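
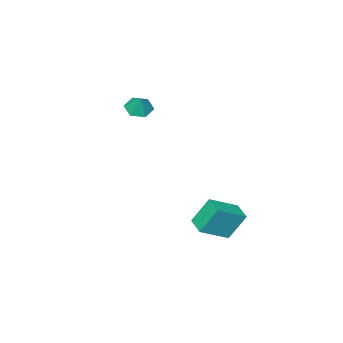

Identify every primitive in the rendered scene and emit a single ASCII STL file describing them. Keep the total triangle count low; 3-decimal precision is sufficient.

solid 
facet normal -0.414 0.302 0.859
outer loop
vertex -0.061 3.431 -0.925
vertex 0.382 4.543 -1.102
vertex -1.736 3.941 -1.912
endloop
endfacet
facet normal -0.366 -0.919 0.146
outer loop
vertex -0.962 3.377 -3.518
vertex -0.061 3.431 -0.925
vertex -1.736 3.941 -1.912
endloop
endfacet
facet normal -0.414 0.302 0.859
outer loop
vertex -1.736 3.941 -1.912
vertex 0.382 4.543 -1.102
vertex -1.293 5.053 -2.089
endloop
endfacet
facet normal -0.833 0.254 -0.491
outer loop
vertex -1.293 5.053 -2.089
vertex -0.962 3.377 -3.518
vertex -1.736 3.941 -1.912
endloop
endfacet
facet normal 0.833 -0.254 0.491
outer loop
vertex -0.061 3.431 -0.925
vertex 1.156 3.979 -2.708
vertex 0.382 4.543 -1.102
endloop
endfacet
facet normal -0.366 -0.919 0.146
outer loop
vertex 0.713 2.867 -2.531
vertex -0.061 3.431 -0.925
vertex -0.962 3.377 -3.518
endloop
endfacet
facet normal 0.833 -0.254 0.491
outer loop
vertex 0.713 2.867 -2.531
vertex 1.156 3.979 -2.708
vertex -0.061 3.431 -0.925
endloop
endfacet
facet normal 0.366 0.919 -0.146
outer loop
vertex 0.382 4.543 -1.102
vertex 1.156 3.979 -2.708
vertex -1.293 5.053 -2.089
endloop
endfacet
facet normal -0.833 0.254 -0.491
outer loop
vertex -0.519 4.489 -3.695
vertex -0.962 3.377 -3.518
vertex -1.293 5.053 -2.089
endloop
endfacet
facet normal 0.366 0.919 -0.146
outer loop
vertex -1.293 5.053 -2.089
vertex 1.156 3.979 -2.708
vertex -0.519 4.489 -3.695
endloop
endfacet
facet normal 0.414 -0.302 -0.859
outer loop
vertex -0.519 4.489 -3.695
vertex 0.713 2.867 -2.531
vertex -0.962 3.377 -3.518
endloop
endfacet
facet normal 0.414 -0.302 -0.859
outer loop
vertex 1.156 3.979 -2.708
vertex 0.713 2.867 -2.531
vertex -0.519 4.489 -3.695
endloop
endfacet
facet normal -0.245 -0.440 -0.864
outer loop
vertex -0.546 -3.973 3.184
vertex -1.162 -3.385 3.059
vertex -0.367 -3.245 2.762
endloop
endfacet
facet normal 0.929 -0.014 0.370
outer loop
vertex -0.546 -3.973 3.184
vertex -0.367 -3.245 2.762
vertex -0.878 -2.875 4.061
endloop
endfacet
facet normal -0.245 -0.441 -0.864
outer loop
vertex -0.367 -3.245 2.762
vertex -1.162 -3.385 3.059
vertex -0.982 -2.658 2.637
endloop
endfacet
facet normal 0.683 0.728 0.061
outer loop
vertex -0.367 -3.245 2.762
vertex -0.982 -2.658 2.637
vertex -0.878 -2.875 4.061
endloop
endfacet
facet normal -0.245 -0.441 -0.864
outer loop
vertex -0.982 -2.658 2.637
vertex -1.162 -3.385 3.059
vertex -1.777 -2.798 2.934
endloop
endfacet
facet normal -0.114 0.981 0.158
outer loop
vertex -0.982 -2.658 2.637
vertex -1.777 -2.798 2.934
vertex -0.878 -2.875 4.061
endloop
endfacet
facet normal -0.244 -0.440 -0.864
outer loop
vertex -1.777 -2.798 2.934
vertex -1.162 -3.385 3.059
vertex -1.957 -3.526 3.355
endloop
endfacet
facet normal -0.665 0.490 0.564
outer loop
vertex -1.777 -2.798 2.934
vertex -1.957 -3.526 3.355
vertex -0.878 -2.875 4.061
endloop
endfacet
facet normal -0.243 -0.441 -0.864
outer loop
vertex -1.957 -3.526 3.355
vertex -1.162 -3.385 3.059
vertex -1.341 -4.113 3.481
endloop
endfacet
facet normal -0.419 -0.252 0.872
outer loop
vertex -1.957 -3.526 3.355
vertex -1.341 -4.113 3.481
vertex -0.878 -2.875 4.061
endloop
endfacet
facet normal -0.245 -0.440 -0.864
outer loop
vertex -1.341 -4.113 3.481
vertex -1.162 -3.385 3.059
vertex -0.546 -3.973 3.184
endloop
endfacet
facet normal 0.379 -0.505 0.776
outer loop
vertex -1.341 -4.113 3.481
vertex -0.546 -3.973 3.184
vertex -0.878 -2.875 4.061
endloop
endfacet

endsolid


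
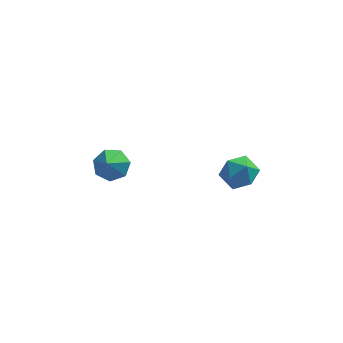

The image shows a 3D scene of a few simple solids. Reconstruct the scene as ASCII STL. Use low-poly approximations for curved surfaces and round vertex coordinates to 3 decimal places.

solid 
facet normal -0.340 0.674 0.655
outer loop
vertex 2.655 -2.498 3.211
vertex 2.606 -3.169 3.876
vertex 3.4 -2.665 3.769
endloop
endfacet
facet normal 0.090 0.981 0.173
outer loop
vertex 2.655 -2.498 3.211
vertex 3.4 -2.665 3.769
vertex 3.527 -2.513 2.844
endloop
endfacet
facet normal -0.185 0.861 -0.474
outer loop
vertex 2.655 -2.498 3.211
vertex 3.527 -2.513 2.844
vertex 2.812 -2.922 2.379
endloop
endfacet
facet normal -0.783 0.482 -0.393
outer loop
vertex 2.655 -2.498 3.211
vertex 2.812 -2.922 2.379
vertex 2.242 -3.327 3.017
endloop
endfacet
facet normal -0.879 0.367 0.305
outer loop
vertex 2.655 -2.498 3.211
vertex 2.242 -3.327 3.017
vertex 2.606 -3.169 3.876
endloop
endfacet
facet normal 0.725 0.657 0.207
outer loop
vertex 3.527 -2.513 2.844
vertex 3.4 -2.665 3.769
vertex 4.018 -3.193 3.283
endloop
endfacet
facet normal 0.030 0.162 0.986
outer loop
vertex 3.4 -2.665 3.769
vertex 2.606 -3.169 3.876
vertex 3.448 -3.598 3.921
endloop
endfacet
facet normal -0.843 -0.338 0.419
outer loop
vertex 2.606 -3.169 3.876
vertex 2.242 -3.327 3.017
vertex 2.733 -4.007 3.456
endloop
endfacet
facet normal -0.688 -0.151 -0.710
outer loop
vertex 2.242 -3.327 3.017
vertex 2.812 -2.922 2.379
vertex 2.86 -3.855 2.531
endloop
endfacet
facet normal 0.281 0.464 -0.840
outer loop
vertex 2.812 -2.922 2.379
vertex 3.527 -2.513 2.844
vertex 3.654 -3.351 2.424
endloop
endfacet
facet normal 0.783 -0.482 0.393
outer loop
vertex 3.605 -4.022 3.089
vertex 4.018 -3.193 3.283
vertex 3.448 -3.598 3.921
endloop
endfacet
facet normal 0.185 -0.861 0.474
outer loop
vertex 3.605 -4.022 3.089
vertex 3.448 -3.598 3.921
vertex 2.733 -4.007 3.456
endloop
endfacet
facet normal -0.090 -0.981 -0.173
outer loop
vertex 3.605 -4.022 3.089
vertex 2.733 -4.007 3.456
vertex 2.86 -3.855 2.531
endloop
endfacet
facet normal 0.340 -0.674 -0.655
outer loop
vertex 3.605 -4.022 3.089
vertex 2.86 -3.855 2.531
vertex 3.654 -3.351 2.424
endloop
endfacet
facet normal 0.879 -0.367 -0.305
outer loop
vertex 3.605 -4.022 3.089
vertex 3.654 -3.351 2.424
vertex 4.018 -3.193 3.283
endloop
endfacet
facet normal 0.688 0.151 0.710
outer loop
vertex 3.448 -3.598 3.921
vertex 4.018 -3.193 3.283
vertex 3.4 -2.665 3.769
endloop
endfacet
facet normal -0.281 -0.464 0.840
outer loop
vertex 2.733 -4.007 3.456
vertex 3.448 -3.598 3.921
vertex 2.606 -3.169 3.876
endloop
endfacet
facet normal -0.725 -0.657 -0.207
outer loop
vertex 2.86 -3.855 2.531
vertex 2.733 -4.007 3.456
vertex 2.242 -3.327 3.017
endloop
endfacet
facet normal -0.030 -0.162 -0.986
outer loop
vertex 3.654 -3.351 2.424
vertex 2.86 -3.855 2.531
vertex 2.812 -2.922 2.379
endloop
endfacet
facet normal 0.843 0.338 -0.419
outer loop
vertex 4.018 -3.193 3.283
vertex 3.654 -3.351 2.424
vertex 3.527 -2.513 2.844
endloop
endfacet
facet normal 0.071 0.686 -0.725
outer loop
vertex -1.77 -3.303 2.772
vertex -2.401 -2.871 3.119
vertex -1.577 -2.802 3.265
endloop
endfacet
facet normal 0.846 -0.503 0.180
outer loop
vertex -1.77 -3.303 2.772
vertex -1.577 -2.802 3.265
vertex -2.519 -4.009 4.321
endloop
endfacet
facet normal 0.071 0.686 -0.724
outer loop
vertex -1.577 -2.802 3.265
vertex -2.401 -2.871 3.119
vertex -2.005 -2.353 3.648
endloop
endfacet
facet normal 0.704 0.069 0.707
outer loop
vertex -1.577 -2.802 3.265
vertex -2.005 -2.353 3.648
vertex -2.519 -4.009 4.321
endloop
endfacet
facet normal 0.071 0.686 -0.724
outer loop
vertex -2.005 -2.353 3.648
vertex -2.401 -2.871 3.119
vertex -2.731 -2.294 3.633
endloop
endfacet
facet normal 0.011 0.373 0.928
outer loop
vertex -2.005 -2.353 3.648
vertex -2.731 -2.294 3.633
vertex -2.519 -4.009 4.321
endloop
endfacet
facet normal 0.072 0.686 -0.724
outer loop
vertex -2.731 -2.294 3.633
vertex -2.401 -2.871 3.119
vertex -3.209 -2.669 3.23
endloop
endfacet
facet normal -0.714 0.183 0.676
outer loop
vertex -2.731 -2.294 3.633
vertex -3.209 -2.669 3.23
vertex -2.519 -4.009 4.321
endloop
endfacet
facet normal 0.072 0.685 -0.725
outer loop
vertex -3.209 -2.669 3.23
vertex -2.401 -2.871 3.119
vertex -3.079 -3.197 2.744
endloop
endfacet
facet normal -0.922 -0.359 0.143
outer loop
vertex -3.209 -2.669 3.23
vertex -3.079 -3.197 2.744
vertex -2.519 -4.009 4.321
endloop
endfacet
facet normal 0.070 0.686 -0.724
outer loop
vertex -3.079 -3.197 2.744
vertex -2.401 -2.871 3.119
vertex -2.438 -3.478 2.54
endloop
endfacet
facet normal -0.458 -0.846 -0.273
outer loop
vertex -3.079 -3.197 2.744
vertex -2.438 -3.478 2.54
vertex -2.519 -4.009 4.321
endloop
endfacet
facet normal 0.072 0.686 -0.724
outer loop
vertex -2.438 -3.478 2.54
vertex -2.401 -2.871 3.119
vertex -1.77 -3.303 2.772
endloop
endfacet
facet normal 0.327 -0.910 -0.256
outer loop
vertex -2.438 -3.478 2.54
vertex -1.77 -3.303 2.772
vertex -2.519 -4.009 4.321
endloop
endfacet

endsolid


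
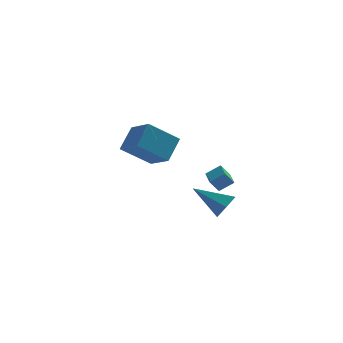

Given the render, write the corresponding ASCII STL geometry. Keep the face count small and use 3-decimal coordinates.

solid 
facet normal -0.775 -0.210 0.597
outer loop
vertex -3.724 2.268 1.248
vertex -4.679 3.614 0.482
vertex -4.342 1.149 0.052
endloop
endfacet
facet normal 0.525 -0.740 0.421
outer loop
vertex -2.661 1.606 -1.242
vertex -3.724 2.268 1.248
vertex -4.342 1.149 0.052
endloop
endfacet
facet normal -0.775 -0.210 0.597
outer loop
vertex -4.342 1.149 0.052
vertex -4.679 3.614 0.482
vertex -5.297 2.496 -0.714
endloop
endfacet
facet normal -0.353 -0.639 -0.684
outer loop
vertex -5.297 2.496 -0.714
vertex -2.661 1.606 -1.242
vertex -4.342 1.149 0.052
endloop
endfacet
facet normal 0.352 0.639 0.684
outer loop
vertex -3.724 2.268 1.248
vertex -2.998 4.071 -0.812
vertex -4.679 3.614 0.482
endloop
endfacet
facet normal 0.525 -0.740 0.421
outer loop
vertex -2.043 2.724 -0.046
vertex -3.724 2.268 1.248
vertex -2.661 1.606 -1.242
endloop
endfacet
facet normal 0.353 0.639 0.684
outer loop
vertex -2.043 2.724 -0.046
vertex -2.998 4.071 -0.812
vertex -3.724 2.268 1.248
endloop
endfacet
facet normal -0.525 0.740 -0.421
outer loop
vertex -4.679 3.614 0.482
vertex -2.998 4.071 -0.812
vertex -5.297 2.496 -0.714
endloop
endfacet
facet normal -0.353 -0.639 -0.683
outer loop
vertex -3.616 2.952 -2.008
vertex -2.661 1.606 -1.242
vertex -5.297 2.496 -0.714
endloop
endfacet
facet normal -0.525 0.740 -0.421
outer loop
vertex -5.297 2.496 -0.714
vertex -2.998 4.071 -0.812
vertex -3.616 2.952 -2.008
endloop
endfacet
facet normal 0.775 0.210 -0.597
outer loop
vertex -3.616 2.952 -2.008
vertex -2.043 2.724 -0.046
vertex -2.661 1.606 -1.242
endloop
endfacet
facet normal 0.775 0.210 -0.597
outer loop
vertex -2.998 4.071 -0.812
vertex -2.043 2.724 -0.046
vertex -3.616 2.952 -2.008
endloop
endfacet
facet normal 0.815 -0.245 -0.525
outer loop
vertex 0.77 -3.248 -1.864
vertex 0.297 -3.915 -2.286
vertex 0.32 -3.068 -2.646
endloop
endfacet
facet normal -0.001 0.974 0.225
outer loop
vertex 0.77 -3.248 -1.864
vertex 0.32 -3.068 -2.646
vertex -1.397 -3.405 -1.194
endloop
endfacet
facet normal 0.815 -0.245 -0.525
outer loop
vertex 0.32 -3.068 -2.646
vertex 0.297 -3.915 -2.286
vertex -0.153 -3.735 -3.068
endloop
endfacet
facet normal -0.542 0.689 -0.481
outer loop
vertex 0.32 -3.068 -2.646
vertex -0.153 -3.735 -3.068
vertex -1.397 -3.405 -1.194
endloop
endfacet
facet normal 0.815 -0.244 -0.525
outer loop
vertex -0.153 -3.735 -3.068
vertex 0.297 -3.915 -2.286
vertex -0.175 -4.581 -2.709
endloop
endfacet
facet normal -0.832 -0.198 -0.518
outer loop
vertex -0.153 -3.735 -3.068
vertex -0.175 -4.581 -2.709
vertex -1.397 -3.405 -1.194
endloop
endfacet
facet normal 0.815 -0.244 -0.525
outer loop
vertex -0.175 -4.581 -2.709
vertex 0.297 -3.915 -2.286
vertex 0.275 -4.761 -1.927
endloop
endfacet
facet normal -0.582 -0.799 0.151
outer loop
vertex -0.175 -4.581 -2.709
vertex 0.275 -4.761 -1.927
vertex -1.397 -3.405 -1.194
endloop
endfacet
facet normal 0.815 -0.244 -0.526
outer loop
vertex 0.275 -4.761 -1.927
vertex 0.297 -3.915 -2.286
vertex 0.748 -4.095 -1.504
endloop
endfacet
facet normal -0.042 -0.514 0.857
outer loop
vertex 0.275 -4.761 -1.927
vertex 0.748 -4.095 -1.504
vertex -1.397 -3.405 -1.194
endloop
endfacet
facet normal 0.814 -0.245 -0.526
outer loop
vertex 0.748 -4.095 -1.504
vertex 0.297 -3.915 -2.286
vertex 0.77 -3.248 -1.864
endloop
endfacet
facet normal 0.249 0.373 0.894
outer loop
vertex 0.748 -4.095 -1.504
vertex 0.77 -3.248 -1.864
vertex -1.397 -3.405 -1.194
endloop
endfacet
facet normal -0.566 -0.156 0.809
outer loop
vertex 0.298 -1.169 -1.066
vertex 0.105 0.051 -0.966
vertex -0.503 -1.249 -1.642
endloop
endfacet
facet normal 0.157 -0.984 -0.081
outer loop
vertex -0.005 -1.111 -2.354
vertex 0.298 -1.169 -1.066
vertex -0.503 -1.249 -1.642
endloop
endfacet
facet normal -0.567 -0.156 0.809
outer loop
vertex -0.503 -1.249 -1.642
vertex 0.105 0.051 -0.966
vertex -0.696 -0.028 -1.542
endloop
endfacet
facet normal -0.809 -0.080 -0.582
outer loop
vertex -0.696 -0.028 -1.542
vertex -0.005 -1.111 -2.354
vertex -0.503 -1.249 -1.642
endloop
endfacet
facet normal 0.809 0.080 0.582
outer loop
vertex 0.298 -1.169 -1.066
vertex 0.603 0.189 -1.678
vertex 0.105 0.051 -0.966
endloop
endfacet
facet normal 0.155 -0.985 -0.081
outer loop
vertex 0.796 -1.032 -1.778
vertex 0.298 -1.169 -1.066
vertex -0.005 -1.111 -2.354
endloop
endfacet
facet normal 0.809 0.080 0.582
outer loop
vertex 0.796 -1.032 -1.778
vertex 0.603 0.189 -1.678
vertex 0.298 -1.169 -1.066
endloop
endfacet
facet normal -0.156 0.984 0.082
outer loop
vertex 0.105 0.051 -0.966
vertex 0.603 0.189 -1.678
vertex -0.696 -0.028 -1.542
endloop
endfacet
facet normal -0.809 -0.080 -0.582
outer loop
vertex -0.198 0.109 -2.254
vertex -0.005 -1.111 -2.354
vertex -0.696 -0.028 -1.542
endloop
endfacet
facet normal -0.156 0.984 0.080
outer loop
vertex -0.696 -0.028 -1.542
vertex 0.603 0.189 -1.678
vertex -0.198 0.109 -2.254
endloop
endfacet
facet normal 0.566 0.156 -0.809
outer loop
vertex -0.198 0.109 -2.254
vertex 0.796 -1.032 -1.778
vertex -0.005 -1.111 -2.354
endloop
endfacet
facet normal 0.566 0.156 -0.809
outer loop
vertex 0.603 0.189 -1.678
vertex 0.796 -1.032 -1.778
vertex -0.198 0.109 -2.254
endloop
endfacet

endsolid


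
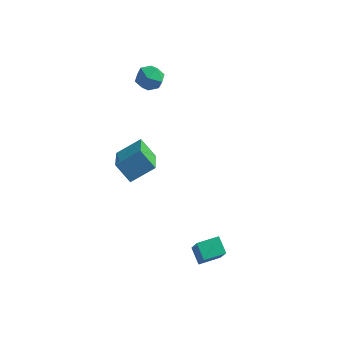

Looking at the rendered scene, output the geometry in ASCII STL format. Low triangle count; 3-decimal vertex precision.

solid 
facet normal -0.762 -0.642 -0.081
outer loop
vertex 2.433 -5.159 -2.164
vertex 1.807 -4.488 -1.595
vertex 1.84 -4.235 -3.907
endloop
endfacet
facet normal 0.580 -0.621 -0.527
outer loop
vertex 2.793 -3.432 -3.805
vertex 2.433 -5.159 -2.164
vertex 1.84 -4.235 -3.907
endloop
endfacet
facet normal -0.762 -0.642 -0.081
outer loop
vertex 1.84 -4.235 -3.907
vertex 1.807 -4.488 -1.595
vertex 1.214 -3.564 -3.337
endloop
endfacet
facet normal -0.288 0.449 -0.846
outer loop
vertex 1.214 -3.564 -3.337
vertex 2.793 -3.432 -3.805
vertex 1.84 -4.235 -3.907
endloop
endfacet
facet normal 0.288 -0.449 0.846
outer loop
vertex 2.433 -5.159 -2.164
vertex 2.76 -3.685 -1.493
vertex 1.807 -4.488 -1.595
endloop
endfacet
facet normal 0.580 -0.622 -0.527
outer loop
vertex 3.386 -4.356 -2.063
vertex 2.433 -5.159 -2.164
vertex 2.793 -3.432 -3.805
endloop
endfacet
facet normal 0.289 -0.449 0.846
outer loop
vertex 3.386 -4.356 -2.063
vertex 2.76 -3.685 -1.493
vertex 2.433 -5.159 -2.164
endloop
endfacet
facet normal -0.580 0.621 0.527
outer loop
vertex 1.807 -4.488 -1.595
vertex 2.76 -3.685 -1.493
vertex 1.214 -3.564 -3.337
endloop
endfacet
facet normal -0.288 0.449 -0.846
outer loop
vertex 2.167 -2.761 -3.236
vertex 2.793 -3.432 -3.805
vertex 1.214 -3.564 -3.337
endloop
endfacet
facet normal -0.580 0.622 0.527
outer loop
vertex 1.214 -3.564 -3.337
vertex 2.76 -3.685 -1.493
vertex 2.167 -2.761 -3.236
endloop
endfacet
facet normal 0.762 0.642 0.081
outer loop
vertex 2.167 -2.761 -3.236
vertex 3.386 -4.356 -2.063
vertex 2.793 -3.432 -3.805
endloop
endfacet
facet normal 0.762 0.642 0.081
outer loop
vertex 2.76 -3.685 -1.493
vertex 3.386 -4.356 -2.063
vertex 2.167 -2.761 -3.236
endloop
endfacet
facet normal -0.689 -0.510 -0.515
outer loop
vertex -4.101 -0.822 -0.5
vertex -4.71 0.93 -1.42
vertex -3.161 -1.041 -1.541
endloop
endfacet
facet normal 0.294 -0.847 0.444
outer loop
vertex -2.01 -0.19 -0.68
vertex -4.101 -0.822 -0.5
vertex -3.161 -1.041 -1.541
endloop
endfacet
facet normal -0.689 -0.510 -0.515
outer loop
vertex -3.161 -1.041 -1.541
vertex -4.71 0.93 -1.42
vertex -3.769 0.71 -2.46
endloop
endfacet
facet normal 0.663 -0.155 -0.733
outer loop
vertex -3.769 0.71 -2.46
vertex -2.01 -0.19 -0.68
vertex -3.161 -1.041 -1.541
endloop
endfacet
facet normal -0.663 0.155 0.733
outer loop
vertex -4.101 -0.822 -0.5
vertex -3.559 1.781 -0.559
vertex -4.71 0.93 -1.42
endloop
endfacet
facet normal 0.294 -0.846 0.445
outer loop
vertex -2.951 0.03 0.36
vertex -4.101 -0.822 -0.5
vertex -2.01 -0.19 -0.68
endloop
endfacet
facet normal -0.663 0.155 0.733
outer loop
vertex -2.951 0.03 0.36
vertex -3.559 1.781 -0.559
vertex -4.101 -0.822 -0.5
endloop
endfacet
facet normal -0.293 0.846 -0.444
outer loop
vertex -4.71 0.93 -1.42
vertex -3.559 1.781 -0.559
vertex -3.769 0.71 -2.46
endloop
endfacet
facet normal 0.663 -0.155 -0.733
outer loop
vertex -2.619 1.562 -1.6
vertex -2.01 -0.19 -0.68
vertex -3.769 0.71 -2.46
endloop
endfacet
facet normal -0.295 0.846 -0.444
outer loop
vertex -3.769 0.71 -2.46
vertex -3.559 1.781 -0.559
vertex -2.619 1.562 -1.6
endloop
endfacet
facet normal 0.689 0.510 0.515
outer loop
vertex -2.619 1.562 -1.6
vertex -2.951 0.03 0.36
vertex -2.01 -0.19 -0.68
endloop
endfacet
facet normal 0.689 0.510 0.515
outer loop
vertex -3.559 1.781 -0.559
vertex -2.951 0.03 0.36
vertex -2.619 1.562 -1.6
endloop
endfacet
facet normal -0.524 0.818 -0.236
outer loop
vertex -3.546 3.672 3.314
vertex -4.277 3.335 3.769
vertex -3.657 3.86 4.213
endloop
endfacet
facet normal 0.171 0.968 -0.181
outer loop
vertex -3.546 3.672 3.314
vertex -3.657 3.86 4.213
vertex -2.818 3.65 3.885
endloop
endfacet
facet normal 0.523 0.557 -0.645
outer loop
vertex -3.546 3.672 3.314
vertex -2.818 3.65 3.885
vertex -2.919 2.996 3.238
endloop
endfacet
facet normal 0.045 0.152 -0.987
outer loop
vertex -3.546 3.672 3.314
vertex -2.919 2.996 3.238
vertex -3.821 2.801 3.167
endloop
endfacet
facet normal -0.602 0.314 -0.734
outer loop
vertex -3.546 3.672 3.314
vertex -3.821 2.801 3.167
vertex -4.277 3.335 3.769
endloop
endfacet
facet normal 0.384 0.790 0.477
outer loop
vertex -2.818 3.65 3.885
vertex -3.657 3.86 4.213
vertex -3.099 3.299 4.693
endloop
endfacet
facet normal -0.741 0.547 0.388
outer loop
vertex -3.657 3.86 4.213
vertex -4.277 3.335 3.769
vertex -4.001 3.104 4.622
endloop
endfacet
facet normal -0.867 -0.269 -0.419
outer loop
vertex -4.277 3.335 3.769
vertex -3.821 2.801 3.167
vertex -4.102 2.45 3.975
endloop
endfacet
facet normal 0.180 -0.530 -0.829
outer loop
vertex -3.821 2.801 3.167
vertex -2.919 2.996 3.238
vertex -3.263 2.24 3.647
endloop
endfacet
facet normal 0.953 0.125 -0.275
outer loop
vertex -2.919 2.996 3.238
vertex -2.818 3.65 3.885
vertex -2.643 2.765 4.091
endloop
endfacet
facet normal -0.045 -0.152 0.987
outer loop
vertex -3.374 2.428 4.546
vertex -3.099 3.299 4.693
vertex -4.001 3.104 4.622
endloop
endfacet
facet normal -0.523 -0.557 0.645
outer loop
vertex -3.374 2.428 4.546
vertex -4.001 3.104 4.622
vertex -4.102 2.45 3.975
endloop
endfacet
facet normal -0.171 -0.968 0.181
outer loop
vertex -3.374 2.428 4.546
vertex -4.102 2.45 3.975
vertex -3.263 2.24 3.647
endloop
endfacet
facet normal 0.524 -0.818 0.236
outer loop
vertex -3.374 2.428 4.546
vertex -3.263 2.24 3.647
vertex -2.643 2.765 4.091
endloop
endfacet
facet normal 0.602 -0.314 0.734
outer loop
vertex -3.374 2.428 4.546
vertex -2.643 2.765 4.091
vertex -3.099 3.299 4.693
endloop
endfacet
facet normal -0.180 0.530 0.829
outer loop
vertex -4.001 3.104 4.622
vertex -3.099 3.299 4.693
vertex -3.657 3.86 4.213
endloop
endfacet
facet normal -0.953 -0.125 0.275
outer loop
vertex -4.102 2.45 3.975
vertex -4.001 3.104 4.622
vertex -4.277 3.335 3.769
endloop
endfacet
facet normal -0.384 -0.790 -0.477
outer loop
vertex -3.263 2.24 3.647
vertex -4.102 2.45 3.975
vertex -3.821 2.801 3.167
endloop
endfacet
facet normal 0.741 -0.547 -0.388
outer loop
vertex -2.643 2.765 4.091
vertex -3.263 2.24 3.647
vertex -2.919 2.996 3.238
endloop
endfacet
facet normal 0.867 0.269 0.419
outer loop
vertex -3.099 3.299 4.693
vertex -2.643 2.765 4.091
vertex -2.818 3.65 3.885
endloop
endfacet

endsolid


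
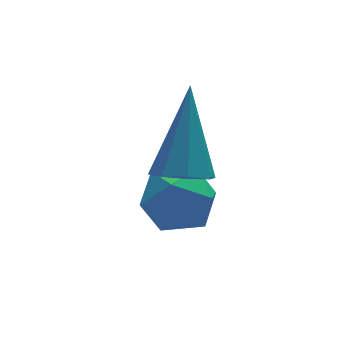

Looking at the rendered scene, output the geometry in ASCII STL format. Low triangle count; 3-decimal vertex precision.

solid 
facet normal -0.298 -0.477 -0.827
outer loop
vertex -1.627 -3.45 -2.774
vertex -2.171 -3.271 -2.681
vertex -1.713 -3.06 -2.968
endloop
endfacet
facet normal 0.981 0.159 -0.115
outer loop
vertex -1.627 -3.45 -2.774
vertex -1.713 -3.06 -2.968
vertex -1.609 -2.369 -1.119
endloop
endfacet
facet normal -0.298 -0.477 -0.827
outer loop
vertex -1.713 -3.06 -2.968
vertex -2.171 -3.271 -2.681
vertex -2.067 -2.794 -2.994
endloop
endfacet
facet normal 0.585 0.748 -0.313
outer loop
vertex -1.713 -3.06 -2.968
vertex -2.067 -2.794 -2.994
vertex -1.609 -2.369 -1.119
endloop
endfacet
facet normal -0.297 -0.478 -0.827
outer loop
vertex -2.067 -2.794 -2.994
vertex -2.171 -3.271 -2.681
vertex -2.482 -2.808 -2.837
endloop
endfacet
facet normal -0.107 0.975 -0.195
outer loop
vertex -2.067 -2.794 -2.994
vertex -2.482 -2.808 -2.837
vertex -1.609 -2.369 -1.119
endloop
endfacet
facet normal -0.296 -0.478 -0.827
outer loop
vertex -2.482 -2.808 -2.837
vertex -2.171 -3.271 -2.681
vertex -2.715 -3.093 -2.589
endloop
endfacet
facet normal -0.686 0.707 0.168
outer loop
vertex -2.482 -2.808 -2.837
vertex -2.715 -3.093 -2.589
vertex -1.609 -2.369 -1.119
endloop
endfacet
facet normal -0.296 -0.477 -0.828
outer loop
vertex -2.715 -3.093 -2.589
vertex -2.171 -3.271 -2.681
vertex -2.629 -3.483 -2.395
endloop
endfacet
facet normal -0.818 0.101 0.566
outer loop
vertex -2.715 -3.093 -2.589
vertex -2.629 -3.483 -2.395
vertex -1.609 -2.369 -1.119
endloop
endfacet
facet normal -0.296 -0.476 -0.828
outer loop
vertex -2.629 -3.483 -2.395
vertex -2.171 -3.271 -2.681
vertex -2.274 -3.749 -2.369
endloop
endfacet
facet normal -0.422 -0.488 0.764
outer loop
vertex -2.629 -3.483 -2.395
vertex -2.274 -3.749 -2.369
vertex -1.609 -2.369 -1.119
endloop
endfacet
facet normal -0.297 -0.476 -0.828
outer loop
vertex -2.274 -3.749 -2.369
vertex -2.171 -3.271 -2.681
vertex -1.859 -3.735 -2.526
endloop
endfacet
facet normal 0.269 -0.715 0.646
outer loop
vertex -2.274 -3.749 -2.369
vertex -1.859 -3.735 -2.526
vertex -1.609 -2.369 -1.119
endloop
endfacet
facet normal -0.298 -0.477 -0.827
outer loop
vertex -1.859 -3.735 -2.526
vertex -2.171 -3.271 -2.681
vertex -1.627 -3.45 -2.774
endloop
endfacet
facet normal 0.849 -0.446 0.282
outer loop
vertex -1.859 -3.735 -2.526
vertex -1.627 -3.45 -2.774
vertex -1.609 -2.369 -1.119
endloop
endfacet
facet normal -0.715 0.123 0.689
outer loop
vertex -2.493 -2.72 -2.859
vertex -2.933 -3.232 -3.224
vertex -2.447 -3.465 -2.678
endloop
endfacet
facet normal -0.068 0.232 0.970
outer loop
vertex -2.493 -2.72 -2.859
vertex -2.447 -3.465 -2.678
vertex -1.808 -3.043 -2.734
endloop
endfacet
facet normal 0.246 0.757 0.605
outer loop
vertex -2.493 -2.72 -2.859
vertex -1.808 -3.043 -2.734
vertex -1.9 -2.549 -3.314
endloop
endfacet
facet normal -0.206 0.974 0.097
outer loop
vertex -2.493 -2.72 -2.859
vertex -1.9 -2.549 -3.314
vertex -2.595 -2.666 -3.617
endloop
endfacet
facet normal -0.800 0.581 0.149
outer loop
vertex -2.493 -2.72 -2.859
vertex -2.595 -2.666 -3.617
vertex -2.933 -3.232 -3.224
endloop
endfacet
facet normal 0.317 -0.364 0.876
outer loop
vertex -1.808 -3.043 -2.734
vertex -2.447 -3.465 -2.678
vertex -1.825 -3.754 -3.023
endloop
endfacet
facet normal -0.730 -0.539 0.420
outer loop
vertex -2.447 -3.465 -2.678
vertex -2.933 -3.232 -3.224
vertex -2.52 -3.871 -3.326
endloop
endfacet
facet normal -0.868 0.205 -0.452
outer loop
vertex -2.933 -3.232 -3.224
vertex -2.595 -2.666 -3.617
vertex -2.612 -3.377 -3.906
endloop
endfacet
facet normal 0.092 0.839 -0.536
outer loop
vertex -2.595 -2.666 -3.617
vertex -1.9 -2.549 -3.314
vertex -1.973 -2.955 -3.962
endloop
endfacet
facet normal 0.825 0.488 0.285
outer loop
vertex -1.9 -2.549 -3.314
vertex -1.808 -3.043 -2.734
vertex -1.487 -3.188 -3.416
endloop
endfacet
facet normal 0.206 -0.974 -0.097
outer loop
vertex -1.927 -3.7 -3.781
vertex -1.825 -3.754 -3.023
vertex -2.52 -3.871 -3.326
endloop
endfacet
facet normal -0.246 -0.757 -0.605
outer loop
vertex -1.927 -3.7 -3.781
vertex -2.52 -3.871 -3.326
vertex -2.612 -3.377 -3.906
endloop
endfacet
facet normal 0.068 -0.232 -0.970
outer loop
vertex -1.927 -3.7 -3.781
vertex -2.612 -3.377 -3.906
vertex -1.973 -2.955 -3.962
endloop
endfacet
facet normal 0.715 -0.123 -0.689
outer loop
vertex -1.927 -3.7 -3.781
vertex -1.973 -2.955 -3.962
vertex -1.487 -3.188 -3.416
endloop
endfacet
facet normal 0.800 -0.581 -0.149
outer loop
vertex -1.927 -3.7 -3.781
vertex -1.487 -3.188 -3.416
vertex -1.825 -3.754 -3.023
endloop
endfacet
facet normal -0.092 -0.839 0.536
outer loop
vertex -2.52 -3.871 -3.326
vertex -1.825 -3.754 -3.023
vertex -2.447 -3.465 -2.678
endloop
endfacet
facet normal -0.825 -0.488 -0.285
outer loop
vertex -2.612 -3.377 -3.906
vertex -2.52 -3.871 -3.326
vertex -2.933 -3.232 -3.224
endloop
endfacet
facet normal -0.317 0.364 -0.876
outer loop
vertex -1.973 -2.955 -3.962
vertex -2.612 -3.377 -3.906
vertex -2.595 -2.666 -3.617
endloop
endfacet
facet normal 0.730 0.539 -0.420
outer loop
vertex -1.487 -3.188 -3.416
vertex -1.973 -2.955 -3.962
vertex -1.9 -2.549 -3.314
endloop
endfacet
facet normal 0.868 -0.205 0.452
outer loop
vertex -1.825 -3.754 -3.023
vertex -1.487 -3.188 -3.416
vertex -1.808 -3.043 -2.734
endloop
endfacet

endsolid


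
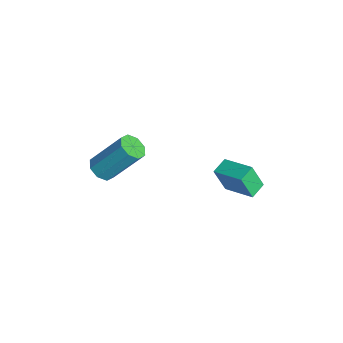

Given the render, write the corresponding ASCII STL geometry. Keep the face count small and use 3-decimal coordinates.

solid 
facet normal -0.163 -0.602 -0.781
outer loop
vertex 2.1 -3.206 -4.09
vertex 1.453 -3.31 -3.875
vertex 1.762 -2.854 -4.291
endloop
endfacet
facet normal 0.751 0.439 -0.494
outer loop
vertex 2.1 -3.206 -4.09
vertex 1.762 -2.854 -4.291
vertex 2.455 -1.886 -2.379
endloop
endfacet
facet normal 0.751 0.439 -0.494
outer loop
vertex 2.455 -1.886 -2.379
vertex 1.762 -2.854 -4.291
vertex 2.117 -1.534 -2.58
endloop
endfacet
facet normal 0.162 0.602 0.782
outer loop
vertex 2.455 -1.886 -2.379
vertex 2.117 -1.534 -2.58
vertex 1.807 -1.99 -2.165
endloop
endfacet
facet normal -0.162 -0.603 -0.781
outer loop
vertex 1.762 -2.854 -4.291
vertex 1.453 -3.31 -3.875
vertex 1.242 -2.769 -4.249
endloop
endfacet
facet normal 0.078 0.782 -0.619
outer loop
vertex 1.762 -2.854 -4.291
vertex 1.242 -2.769 -4.249
vertex 2.117 -1.534 -2.58
endloop
endfacet
facet normal 0.078 0.782 -0.619
outer loop
vertex 2.117 -1.534 -2.58
vertex 1.242 -2.769 -4.249
vertex 1.597 -1.449 -2.538
endloop
endfacet
facet normal 0.162 0.602 0.782
outer loop
vertex 2.117 -1.534 -2.58
vertex 1.597 -1.449 -2.538
vertex 1.807 -1.99 -2.165
endloop
endfacet
facet normal -0.162 -0.603 -0.781
outer loop
vertex 1.242 -2.769 -4.249
vertex 1.453 -3.31 -3.875
vertex 0.846 -3.001 -3.988
endloop
endfacet
facet normal -0.641 0.666 -0.381
outer loop
vertex 1.242 -2.769 -4.249
vertex 0.846 -3.001 -3.988
vertex 1.597 -1.449 -2.538
endloop
endfacet
facet normal -0.641 0.666 -0.381
outer loop
vertex 1.597 -1.449 -2.538
vertex 0.846 -3.001 -3.988
vertex 1.201 -1.681 -2.277
endloop
endfacet
facet normal 0.163 0.602 0.782
outer loop
vertex 1.597 -1.449 -2.538
vertex 1.201 -1.681 -2.277
vertex 1.807 -1.99 -2.165
endloop
endfacet
facet normal -0.161 -0.603 -0.781
outer loop
vertex 0.846 -3.001 -3.988
vertex 1.453 -3.31 -3.875
vertex 0.805 -3.414 -3.661
endloop
endfacet
facet normal -0.984 0.161 0.080
outer loop
vertex 0.846 -3.001 -3.988
vertex 0.805 -3.414 -3.661
vertex 1.201 -1.681 -2.277
endloop
endfacet
facet normal -0.984 0.161 0.080
outer loop
vertex 1.201 -1.681 -2.277
vertex 0.805 -3.414 -3.661
vertex 1.16 -2.094 -1.95
endloop
endfacet
facet normal 0.163 0.602 0.781
outer loop
vertex 1.201 -1.681 -2.277
vertex 1.16 -2.094 -1.95
vertex 1.807 -1.99 -2.165
endloop
endfacet
facet normal -0.162 -0.602 -0.782
outer loop
vertex 0.805 -3.414 -3.661
vertex 1.453 -3.31 -3.875
vertex 1.143 -3.766 -3.46
endloop
endfacet
facet normal -0.751 -0.439 0.494
outer loop
vertex 0.805 -3.414 -3.661
vertex 1.143 -3.766 -3.46
vertex 1.16 -2.094 -1.95
endloop
endfacet
facet normal -0.751 -0.439 0.494
outer loop
vertex 1.16 -2.094 -1.95
vertex 1.143 -3.766 -3.46
vertex 1.498 -2.446 -1.749
endloop
endfacet
facet normal 0.163 0.602 0.781
outer loop
vertex 1.16 -2.094 -1.95
vertex 1.498 -2.446 -1.749
vertex 1.807 -1.99 -2.165
endloop
endfacet
facet normal -0.162 -0.602 -0.782
outer loop
vertex 1.143 -3.766 -3.46
vertex 1.453 -3.31 -3.875
vertex 1.663 -3.851 -3.502
endloop
endfacet
facet normal -0.078 -0.782 0.619
outer loop
vertex 1.143 -3.766 -3.46
vertex 1.663 -3.851 -3.502
vertex 1.498 -2.446 -1.749
endloop
endfacet
facet normal -0.078 -0.782 0.619
outer loop
vertex 1.498 -2.446 -1.749
vertex 1.663 -3.851 -3.502
vertex 2.018 -2.531 -1.791
endloop
endfacet
facet normal 0.162 0.603 0.781
outer loop
vertex 1.498 -2.446 -1.749
vertex 2.018 -2.531 -1.791
vertex 1.807 -1.99 -2.165
endloop
endfacet
facet normal -0.163 -0.602 -0.782
outer loop
vertex 1.663 -3.851 -3.502
vertex 1.453 -3.31 -3.875
vertex 2.059 -3.619 -3.763
endloop
endfacet
facet normal 0.641 -0.666 0.381
outer loop
vertex 1.663 -3.851 -3.502
vertex 2.059 -3.619 -3.763
vertex 2.018 -2.531 -1.791
endloop
endfacet
facet normal 0.641 -0.666 0.381
outer loop
vertex 2.018 -2.531 -1.791
vertex 2.059 -3.619 -3.763
vertex 2.414 -2.299 -2.052
endloop
endfacet
facet normal 0.162 0.603 0.781
outer loop
vertex 2.018 -2.531 -1.791
vertex 2.414 -2.299 -2.052
vertex 1.807 -1.99 -2.165
endloop
endfacet
facet normal -0.163 -0.602 -0.781
outer loop
vertex 2.059 -3.619 -3.763
vertex 1.453 -3.31 -3.875
vertex 2.1 -3.206 -4.09
endloop
endfacet
facet normal 0.984 -0.161 -0.080
outer loop
vertex 2.059 -3.619 -3.763
vertex 2.1 -3.206 -4.09
vertex 2.414 -2.299 -2.052
endloop
endfacet
facet normal 0.984 -0.161 -0.080
outer loop
vertex 2.414 -2.299 -2.052
vertex 2.1 -3.206 -4.09
vertex 2.455 -1.886 -2.379
endloop
endfacet
facet normal 0.161 0.603 0.781
outer loop
vertex 2.414 -2.299 -2.052
vertex 2.455 -1.886 -2.379
vertex 1.807 -1.99 -2.165
endloop
endfacet
facet normal -0.755 -0.578 -0.310
outer loop
vertex 2.882 1.289 -3.602
vertex 2.338 1.901 -3.417
vertex 3.017 1.792 -4.869
endloop
endfacet
facet normal 0.648 -0.729 -0.220
outer loop
vertex 4.202 2.699 -4.383
vertex 2.882 1.289 -3.602
vertex 3.017 1.792 -4.869
endloop
endfacet
facet normal -0.755 -0.579 -0.309
outer loop
vertex 3.017 1.792 -4.869
vertex 2.338 1.901 -3.417
vertex 2.472 2.404 -4.684
endloop
endfacet
facet normal 0.098 0.367 -0.925
outer loop
vertex 2.472 2.404 -4.684
vertex 4.202 2.699 -4.383
vertex 3.017 1.792 -4.869
endloop
endfacet
facet normal -0.098 -0.367 0.925
outer loop
vertex 2.882 1.289 -3.602
vertex 3.523 2.808 -2.931
vertex 2.338 1.901 -3.417
endloop
endfacet
facet normal 0.648 -0.729 -0.221
outer loop
vertex 4.068 2.196 -3.116
vertex 2.882 1.289 -3.602
vertex 4.202 2.699 -4.383
endloop
endfacet
facet normal -0.098 -0.367 0.925
outer loop
vertex 4.068 2.196 -3.116
vertex 3.523 2.808 -2.931
vertex 2.882 1.289 -3.602
endloop
endfacet
facet normal -0.648 0.729 0.221
outer loop
vertex 2.338 1.901 -3.417
vertex 3.523 2.808 -2.931
vertex 2.472 2.404 -4.684
endloop
endfacet
facet normal 0.098 0.367 -0.925
outer loop
vertex 3.658 3.311 -4.198
vertex 4.202 2.699 -4.383
vertex 2.472 2.404 -4.684
endloop
endfacet
facet normal -0.648 0.729 0.220
outer loop
vertex 2.472 2.404 -4.684
vertex 3.523 2.808 -2.931
vertex 3.658 3.311 -4.198
endloop
endfacet
facet normal 0.755 0.578 0.309
outer loop
vertex 3.658 3.311 -4.198
vertex 4.068 2.196 -3.116
vertex 4.202 2.699 -4.383
endloop
endfacet
facet normal 0.755 0.578 0.310
outer loop
vertex 3.523 2.808 -2.931
vertex 4.068 2.196 -3.116
vertex 3.658 3.311 -4.198
endloop
endfacet

endsolid


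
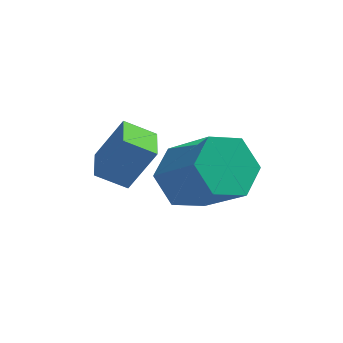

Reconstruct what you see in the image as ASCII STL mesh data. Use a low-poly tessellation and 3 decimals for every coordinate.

solid 
facet normal -0.522 0.478 -0.706
outer loop
vertex 1.634 2.813 -0.227
vertex 0.816 2.482 0.153
vertex 1.18 3.319 0.451
endloop
endfacet
facet normal 0.710 0.703 -0.049
outer loop
vertex 1.634 2.813 -0.227
vertex 1.18 3.319 0.451
vertex 2.621 1.909 1.107
endloop
endfacet
facet normal 0.710 0.703 -0.049
outer loop
vertex 2.621 1.909 1.107
vertex 1.18 3.319 0.451
vertex 2.167 2.415 1.785
endloop
endfacet
facet normal 0.522 -0.478 0.706
outer loop
vertex 2.621 1.909 1.107
vertex 2.167 2.415 1.785
vertex 1.804 1.578 1.487
endloop
endfacet
facet normal -0.522 0.478 -0.706
outer loop
vertex 1.18 3.319 0.451
vertex 0.816 2.482 0.153
vertex 0.363 2.988 0.831
endloop
endfacet
facet normal -0.054 0.808 0.587
outer loop
vertex 1.18 3.319 0.451
vertex 0.363 2.988 0.831
vertex 2.167 2.415 1.785
endloop
endfacet
facet normal -0.054 0.808 0.587
outer loop
vertex 2.167 2.415 1.785
vertex 0.363 2.988 0.831
vertex 1.35 2.084 2.165
endloop
endfacet
facet normal 0.522 -0.478 0.706
outer loop
vertex 2.167 2.415 1.785
vertex 1.35 2.084 2.165
vertex 1.804 1.578 1.487
endloop
endfacet
facet normal -0.522 0.478 -0.706
outer loop
vertex 0.363 2.988 0.831
vertex 0.816 2.482 0.153
vertex -0.001 2.151 0.533
endloop
endfacet
facet normal -0.764 0.106 0.637
outer loop
vertex 0.363 2.988 0.831
vertex -0.001 2.151 0.533
vertex 1.35 2.084 2.165
endloop
endfacet
facet normal -0.764 0.106 0.637
outer loop
vertex 1.35 2.084 2.165
vertex -0.001 2.151 0.533
vertex 0.986 1.247 1.867
endloop
endfacet
facet normal 0.522 -0.478 0.706
outer loop
vertex 1.35 2.084 2.165
vertex 0.986 1.247 1.867
vertex 1.804 1.578 1.487
endloop
endfacet
facet normal -0.522 0.478 -0.706
outer loop
vertex -0.001 2.151 0.533
vertex 0.816 2.482 0.153
vertex 0.453 1.645 -0.145
endloop
endfacet
facet normal -0.710 -0.703 0.049
outer loop
vertex -0.001 2.151 0.533
vertex 0.453 1.645 -0.145
vertex 0.986 1.247 1.867
endloop
endfacet
facet normal -0.710 -0.703 0.049
outer loop
vertex 0.986 1.247 1.867
vertex 0.453 1.645 -0.145
vertex 1.44 0.741 1.189
endloop
endfacet
facet normal 0.522 -0.478 0.706
outer loop
vertex 0.986 1.247 1.867
vertex 1.44 0.741 1.189
vertex 1.804 1.578 1.487
endloop
endfacet
facet normal -0.522 0.478 -0.706
outer loop
vertex 0.453 1.645 -0.145
vertex 0.816 2.482 0.153
vertex 1.27 1.976 -0.525
endloop
endfacet
facet normal 0.054 -0.808 -0.587
outer loop
vertex 0.453 1.645 -0.145
vertex 1.27 1.976 -0.525
vertex 1.44 0.741 1.189
endloop
endfacet
facet normal 0.054 -0.808 -0.587
outer loop
vertex 1.44 0.741 1.189
vertex 1.27 1.976 -0.525
vertex 2.257 1.072 0.809
endloop
endfacet
facet normal 0.522 -0.478 0.706
outer loop
vertex 1.44 0.741 1.189
vertex 2.257 1.072 0.809
vertex 1.804 1.578 1.487
endloop
endfacet
facet normal -0.522 0.478 -0.706
outer loop
vertex 1.27 1.976 -0.525
vertex 0.816 2.482 0.153
vertex 1.634 2.813 -0.227
endloop
endfacet
facet normal 0.764 -0.106 -0.637
outer loop
vertex 1.27 1.976 -0.525
vertex 1.634 2.813 -0.227
vertex 2.257 1.072 0.809
endloop
endfacet
facet normal 0.764 -0.106 -0.637
outer loop
vertex 2.257 1.072 0.809
vertex 1.634 2.813 -0.227
vertex 2.621 1.909 1.107
endloop
endfacet
facet normal 0.522 -0.478 0.706
outer loop
vertex 2.257 1.072 0.809
vertex 2.621 1.909 1.107
vertex 1.804 1.578 1.487
endloop
endfacet
facet normal -0.508 -0.115 -0.853
outer loop
vertex -1.48 2.547 0.171
vertex -1.5 3.549 0.048
vertex -0.636 2.504 -0.326
endloop
endfacet
facet normal 0.021 -0.992 0.121
outer loop
vertex 0.1 2.671 0.912
vertex -1.48 2.547 0.171
vertex -0.636 2.504 -0.326
endloop
endfacet
facet normal -0.509 -0.115 -0.853
outer loop
vertex -0.636 2.504 -0.326
vertex -1.5 3.549 0.048
vertex -0.657 3.506 -0.449
endloop
endfacet
facet normal 0.861 -0.044 -0.506
outer loop
vertex -0.657 3.506 -0.449
vertex 0.1 2.671 0.912
vertex -0.636 2.504 -0.326
endloop
endfacet
facet normal -0.861 0.045 0.506
outer loop
vertex -1.48 2.547 0.171
vertex -0.764 3.716 1.286
vertex -1.5 3.549 0.048
endloop
endfacet
facet normal 0.021 -0.992 0.121
outer loop
vertex -0.743 2.714 1.409
vertex -1.48 2.547 0.171
vertex 0.1 2.671 0.912
endloop
endfacet
facet normal -0.861 0.044 0.507
outer loop
vertex -0.743 2.714 1.409
vertex -0.764 3.716 1.286
vertex -1.48 2.547 0.171
endloop
endfacet
facet normal -0.021 0.992 -0.121
outer loop
vertex -1.5 3.549 0.048
vertex -0.764 3.716 1.286
vertex -0.657 3.506 -0.449
endloop
endfacet
facet normal 0.861 -0.045 -0.507
outer loop
vertex 0.08 3.673 0.789
vertex 0.1 2.671 0.912
vertex -0.657 3.506 -0.449
endloop
endfacet
facet normal -0.021 0.992 -0.121
outer loop
vertex -0.657 3.506 -0.449
vertex -0.764 3.716 1.286
vertex 0.08 3.673 0.789
endloop
endfacet
facet normal 0.509 0.115 0.853
outer loop
vertex 0.08 3.673 0.789
vertex -0.743 2.714 1.409
vertex 0.1 2.671 0.912
endloop
endfacet
facet normal 0.508 0.115 0.853
outer loop
vertex -0.764 3.716 1.286
vertex -0.743 2.714 1.409
vertex 0.08 3.673 0.789
endloop
endfacet

endsolid


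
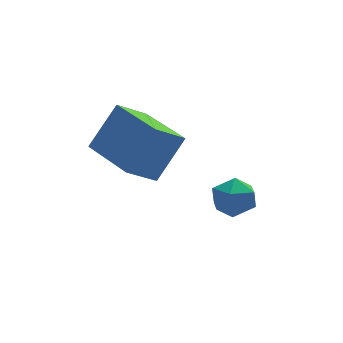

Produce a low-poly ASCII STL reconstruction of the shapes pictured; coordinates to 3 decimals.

solid 
facet normal -0.564 -0.222 -0.796
outer loop
vertex -2.201 -1.484 -0.139
vertex -2.778 0.458 -0.271
vertex -1.255 -1.252 -0.874
endloop
endfacet
facet normal 0.285 -0.956 0.064
outer loop
vertex -0.302 -0.878 0.471
vertex -2.201 -1.484 -0.139
vertex -1.255 -1.252 -0.874
endloop
endfacet
facet normal -0.563 -0.221 -0.796
outer loop
vertex -1.255 -1.252 -0.874
vertex -2.778 0.458 -0.271
vertex -1.832 0.69 -1.005
endloop
endfacet
facet normal 0.775 0.190 -0.602
outer loop
vertex -1.832 0.69 -1.005
vertex -0.302 -0.878 0.471
vertex -1.255 -1.252 -0.874
endloop
endfacet
facet normal -0.776 -0.189 0.602
outer loop
vertex -2.201 -1.484 -0.139
vertex -1.825 0.832 1.074
vertex -2.778 0.458 -0.271
endloop
endfacet
facet normal 0.285 -0.956 0.064
outer loop
vertex -1.248 -1.11 1.205
vertex -2.201 -1.484 -0.139
vertex -0.302 -0.878 0.471
endloop
endfacet
facet normal -0.775 -0.190 0.602
outer loop
vertex -1.248 -1.11 1.205
vertex -1.825 0.832 1.074
vertex -2.201 -1.484 -0.139
endloop
endfacet
facet normal -0.285 0.957 -0.064
outer loop
vertex -2.778 0.458 -0.271
vertex -1.825 0.832 1.074
vertex -1.832 0.69 -1.005
endloop
endfacet
facet normal 0.775 0.189 -0.602
outer loop
vertex -0.879 1.064 0.339
vertex -0.302 -0.878 0.471
vertex -1.832 0.69 -1.005
endloop
endfacet
facet normal -0.285 0.956 -0.064
outer loop
vertex -1.832 0.69 -1.005
vertex -1.825 0.832 1.074
vertex -0.879 1.064 0.339
endloop
endfacet
facet normal 0.563 0.221 0.796
outer loop
vertex -0.879 1.064 0.339
vertex -1.248 -1.11 1.205
vertex -0.302 -0.878 0.471
endloop
endfacet
facet normal 0.564 0.221 0.796
outer loop
vertex -1.825 0.832 1.074
vertex -1.248 -1.11 1.205
vertex -0.879 1.064 0.339
endloop
endfacet
facet normal 0.416 0.729 0.544
outer loop
vertex 1.368 0.47 -2.8
vertex 1.499 -0.035 -2.223
vertex 2.036 0.071 -2.776
endloop
endfacet
facet normal 0.511 0.846 -0.153
outer loop
vertex 1.368 0.47 -2.8
vertex 2.036 0.071 -2.776
vertex 1.667 0.171 -3.454
endloop
endfacet
facet normal -0.132 0.877 -0.462
outer loop
vertex 1.368 0.47 -2.8
vertex 1.667 0.171 -3.454
vertex 0.902 0.126 -3.32
endloop
endfacet
facet normal -0.626 0.779 0.045
outer loop
vertex 1.368 0.47 -2.8
vertex 0.902 0.126 -3.32
vertex 0.798 -0.002 -2.559
endloop
endfacet
facet normal -0.287 0.687 0.667
outer loop
vertex 1.368 0.47 -2.8
vertex 0.798 -0.002 -2.559
vertex 1.499 -0.035 -2.223
endloop
endfacet
facet normal 0.859 0.286 -0.425
outer loop
vertex 1.667 0.171 -3.454
vertex 2.036 0.071 -2.776
vertex 1.982 -0.518 -3.281
endloop
endfacet
facet normal 0.705 0.096 0.703
outer loop
vertex 2.036 0.071 -2.776
vertex 1.499 -0.035 -2.223
vertex 1.878 -0.646 -2.52
endloop
endfacet
facet normal -0.431 0.029 0.902
outer loop
vertex 1.499 -0.035 -2.223
vertex 0.798 -0.002 -2.559
vertex 1.113 -0.691 -2.386
endloop
endfacet
facet normal -0.978 0.179 -0.104
outer loop
vertex 0.798 -0.002 -2.559
vertex 0.902 0.126 -3.32
vertex 0.744 -0.591 -3.064
endloop
endfacet
facet normal -0.182 0.336 -0.924
outer loop
vertex 0.902 0.126 -3.32
vertex 1.667 0.171 -3.454
vertex 1.281 -0.485 -3.617
endloop
endfacet
facet normal 0.626 -0.779 -0.045
outer loop
vertex 1.412 -0.99 -3.04
vertex 1.982 -0.518 -3.281
vertex 1.878 -0.646 -2.52
endloop
endfacet
facet normal 0.132 -0.877 0.462
outer loop
vertex 1.412 -0.99 -3.04
vertex 1.878 -0.646 -2.52
vertex 1.113 -0.691 -2.386
endloop
endfacet
facet normal -0.511 -0.846 0.153
outer loop
vertex 1.412 -0.99 -3.04
vertex 1.113 -0.691 -2.386
vertex 0.744 -0.591 -3.064
endloop
endfacet
facet normal -0.416 -0.729 -0.544
outer loop
vertex 1.412 -0.99 -3.04
vertex 0.744 -0.591 -3.064
vertex 1.281 -0.485 -3.617
endloop
endfacet
facet normal 0.287 -0.687 -0.667
outer loop
vertex 1.412 -0.99 -3.04
vertex 1.281 -0.485 -3.617
vertex 1.982 -0.518 -3.281
endloop
endfacet
facet normal 0.978 -0.179 0.104
outer loop
vertex 1.878 -0.646 -2.52
vertex 1.982 -0.518 -3.281
vertex 2.036 0.071 -2.776
endloop
endfacet
facet normal 0.182 -0.336 0.924
outer loop
vertex 1.113 -0.691 -2.386
vertex 1.878 -0.646 -2.52
vertex 1.499 -0.035 -2.223
endloop
endfacet
facet normal -0.859 -0.286 0.425
outer loop
vertex 0.744 -0.591 -3.064
vertex 1.113 -0.691 -2.386
vertex 0.798 -0.002 -2.559
endloop
endfacet
facet normal -0.705 -0.096 -0.703
outer loop
vertex 1.281 -0.485 -3.617
vertex 0.744 -0.591 -3.064
vertex 0.902 0.126 -3.32
endloop
endfacet
facet normal 0.431 -0.029 -0.902
outer loop
vertex 1.982 -0.518 -3.281
vertex 1.281 -0.485 -3.617
vertex 1.667 0.171 -3.454
endloop
endfacet

endsolid


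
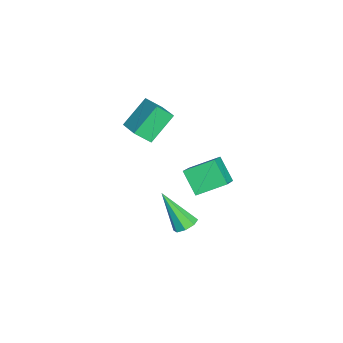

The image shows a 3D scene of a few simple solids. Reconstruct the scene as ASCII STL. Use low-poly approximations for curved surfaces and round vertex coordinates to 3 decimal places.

solid 
facet normal -0.818 0.134 -0.559
outer loop
vertex -2.327 0.874 -3.462
vertex -1.608 1.458 -4.374
vertex -2.099 -0.407 -4.102
endloop
endfacet
facet normal -0.553 -0.449 0.702
outer loop
vertex -1.052 -0.578 -3.386
vertex -2.327 0.874 -3.462
vertex -2.099 -0.407 -4.102
endloop
endfacet
facet normal -0.818 0.134 -0.560
outer loop
vertex -2.099 -0.407 -4.102
vertex -1.608 1.458 -4.374
vertex -1.379 0.177 -5.014
endloop
endfacet
facet normal 0.158 -0.883 -0.441
outer loop
vertex -1.379 0.177 -5.014
vertex -1.052 -0.578 -3.386
vertex -2.099 -0.407 -4.102
endloop
endfacet
facet normal -0.158 0.883 0.441
outer loop
vertex -2.327 0.874 -3.462
vertex -0.561 1.287 -3.658
vertex -1.608 1.458 -4.374
endloop
endfacet
facet normal -0.553 -0.449 0.701
outer loop
vertex -1.281 0.703 -2.746
vertex -2.327 0.874 -3.462
vertex -1.052 -0.578 -3.386
endloop
endfacet
facet normal -0.158 0.883 0.441
outer loop
vertex -1.281 0.703 -2.746
vertex -0.561 1.287 -3.658
vertex -2.327 0.874 -3.462
endloop
endfacet
facet normal 0.553 0.449 -0.702
outer loop
vertex -1.608 1.458 -4.374
vertex -0.561 1.287 -3.658
vertex -1.379 0.177 -5.014
endloop
endfacet
facet normal 0.158 -0.883 -0.441
outer loop
vertex -0.333 0.006 -4.298
vertex -1.052 -0.578 -3.386
vertex -1.379 0.177 -5.014
endloop
endfacet
facet normal 0.554 0.449 -0.701
outer loop
vertex -1.379 0.177 -5.014
vertex -0.561 1.287 -3.658
vertex -0.333 0.006 -4.298
endloop
endfacet
facet normal 0.818 -0.133 0.560
outer loop
vertex -0.333 0.006 -4.298
vertex -1.281 0.703 -2.746
vertex -1.052 -0.578 -3.386
endloop
endfacet
facet normal 0.818 -0.134 0.560
outer loop
vertex -0.561 1.287 -3.658
vertex -1.281 0.703 -2.746
vertex -0.333 0.006 -4.298
endloop
endfacet
facet normal 0.252 0.529 -0.811
outer loop
vertex 3.222 0.226 -2.826
vertex 2.945 -0.128 -3.143
vertex 2.82 0.338 -2.878
endloop
endfacet
facet normal 0.078 0.637 0.767
outer loop
vertex 3.222 0.226 -2.826
vertex 2.82 0.338 -2.878
vertex 2.475 -1.112 -1.637
endloop
endfacet
facet normal 0.251 0.528 -0.811
outer loop
vertex 2.82 0.338 -2.878
vertex 2.945 -0.128 -3.143
vertex 2.49 0.177 -3.085
endloop
endfacet
facet normal -0.615 0.592 0.521
outer loop
vertex 2.82 0.338 -2.878
vertex 2.49 0.177 -3.085
vertex 2.475 -1.112 -1.637
endloop
endfacet
facet normal 0.253 0.531 -0.809
outer loop
vertex 2.49 0.177 -3.085
vertex 2.945 -0.128 -3.143
vertex 2.427 -0.162 -3.327
endloop
endfacet
facet normal -0.989 0.117 0.094
outer loop
vertex 2.49 0.177 -3.085
vertex 2.427 -0.162 -3.327
vertex 2.475 -1.112 -1.637
endloop
endfacet
facet normal 0.253 0.530 -0.809
outer loop
vertex 2.427 -0.162 -3.327
vertex 2.945 -0.128 -3.143
vertex 2.667 -0.481 -3.461
endloop
endfacet
facet normal -0.821 -0.508 -0.262
outer loop
vertex 2.427 -0.162 -3.327
vertex 2.667 -0.481 -3.461
vertex 2.475 -1.112 -1.637
endloop
endfacet
facet normal 0.252 0.531 -0.809
outer loop
vertex 2.667 -0.481 -3.461
vertex 2.945 -0.128 -3.143
vertex 3.07 -0.593 -3.409
endloop
endfacet
facet normal -0.211 -0.917 -0.339
outer loop
vertex 2.667 -0.481 -3.461
vertex 3.07 -0.593 -3.409
vertex 2.475 -1.112 -1.637
endloop
endfacet
facet normal 0.252 0.531 -0.809
outer loop
vertex 3.07 -0.593 -3.409
vertex 2.945 -0.128 -3.143
vertex 3.399 -0.432 -3.201
endloop
endfacet
facet normal 0.484 -0.870 -0.092
outer loop
vertex 3.07 -0.593 -3.409
vertex 3.399 -0.432 -3.201
vertex 2.475 -1.112 -1.637
endloop
endfacet
facet normal 0.251 0.529 -0.810
outer loop
vertex 3.399 -0.432 -3.201
vertex 2.945 -0.128 -3.143
vertex 3.462 -0.093 -2.96
endloop
endfacet
facet normal 0.856 -0.396 0.333
outer loop
vertex 3.399 -0.432 -3.201
vertex 3.462 -0.093 -2.96
vertex 2.475 -1.112 -1.637
endloop
endfacet
facet normal 0.251 0.529 -0.810
outer loop
vertex 3.462 -0.093 -2.96
vertex 2.945 -0.128 -3.143
vertex 3.222 0.226 -2.826
endloop
endfacet
facet normal 0.688 0.228 0.689
outer loop
vertex 3.462 -0.093 -2.96
vertex 3.222 0.226 -2.826
vertex 2.475 -1.112 -1.637
endloop
endfacet
facet normal -0.839 -0.451 -0.305
outer loop
vertex -0.919 -2.07 1.292
vertex -1.048 -1.408 0.667
vertex -0.103 -2.887 0.258
endloop
endfacet
facet normal 0.140 -0.720 0.680
outer loop
vertex 0.928 -2.332 0.633
vertex -0.919 -2.07 1.292
vertex -0.103 -2.887 0.258
endloop
endfacet
facet normal -0.839 -0.451 -0.305
outer loop
vertex -0.103 -2.887 0.258
vertex -1.048 -1.408 0.667
vertex -0.232 -2.225 -0.367
endloop
endfacet
facet normal 0.526 -0.527 -0.667
outer loop
vertex -0.232 -2.225 -0.367
vertex 0.928 -2.332 0.633
vertex -0.103 -2.887 0.258
endloop
endfacet
facet normal -0.526 0.527 0.667
outer loop
vertex -0.919 -2.07 1.292
vertex -0.017 -0.853 1.042
vertex -1.048 -1.408 0.667
endloop
endfacet
facet normal 0.140 -0.720 0.680
outer loop
vertex 0.112 -1.515 1.667
vertex -0.919 -2.07 1.292
vertex 0.928 -2.332 0.633
endloop
endfacet
facet normal -0.526 0.527 0.667
outer loop
vertex 0.112 -1.515 1.667
vertex -0.017 -0.853 1.042
vertex -0.919 -2.07 1.292
endloop
endfacet
facet normal -0.140 0.720 -0.680
outer loop
vertex -1.048 -1.408 0.667
vertex -0.017 -0.853 1.042
vertex -0.232 -2.225 -0.367
endloop
endfacet
facet normal 0.526 -0.527 -0.667
outer loop
vertex 0.799 -1.67 0.008
vertex 0.928 -2.332 0.633
vertex -0.232 -2.225 -0.367
endloop
endfacet
facet normal -0.140 0.720 -0.680
outer loop
vertex -0.232 -2.225 -0.367
vertex -0.017 -0.853 1.042
vertex 0.799 -1.67 0.008
endloop
endfacet
facet normal 0.839 0.451 0.305
outer loop
vertex 0.799 -1.67 0.008
vertex 0.112 -1.515 1.667
vertex 0.928 -2.332 0.633
endloop
endfacet
facet normal 0.839 0.451 0.305
outer loop
vertex -0.017 -0.853 1.042
vertex 0.112 -1.515 1.667
vertex 0.799 -1.67 0.008
endloop
endfacet

endsolid


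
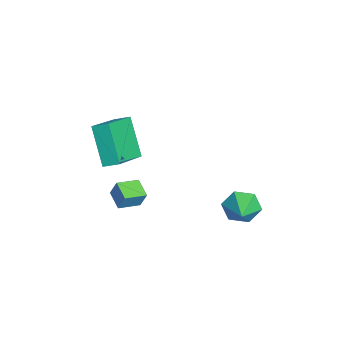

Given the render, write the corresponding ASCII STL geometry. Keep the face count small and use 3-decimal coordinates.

solid 
facet normal -0.928 0.061 -0.367
outer loop
vertex 0.394 3.732 -2.707
vertex 0.081 3.433 -1.964
vertex 0.182 4.28 -2.079
endloop
endfacet
facet normal 0.673 0.655 -0.344
outer loop
vertex 0.394 3.732 -2.707
vertex 0.182 4.28 -2.079
vertex 1.419 3.347 -1.436
endloop
endfacet
facet normal -0.929 0.061 -0.366
outer loop
vertex 0.182 4.28 -2.079
vertex 0.081 3.433 -1.964
vertex -0.131 3.981 -1.335
endloop
endfacet
facet normal 0.360 0.804 0.474
outer loop
vertex 0.182 4.28 -2.079
vertex -0.131 3.981 -1.335
vertex 1.419 3.347 -1.436
endloop
endfacet
facet normal -0.929 0.060 -0.365
outer loop
vertex -0.131 3.981 -1.335
vertex 0.081 3.433 -1.964
vertex -0.231 3.135 -1.22
endloop
endfacet
facet normal 0.114 0.121 0.986
outer loop
vertex -0.131 3.981 -1.335
vertex -0.231 3.135 -1.22
vertex 1.419 3.347 -1.436
endloop
endfacet
facet normal -0.929 0.060 -0.365
outer loop
vertex -0.231 3.135 -1.22
vertex 0.081 3.433 -1.964
vertex -0.019 2.587 -1.849
endloop
endfacet
facet normal 0.180 -0.711 0.680
outer loop
vertex -0.231 3.135 -1.22
vertex -0.019 2.587 -1.849
vertex 1.419 3.347 -1.436
endloop
endfacet
facet normal -0.928 0.060 -0.367
outer loop
vertex -0.019 2.587 -1.849
vertex 0.081 3.433 -1.964
vertex 0.294 2.886 -2.592
endloop
endfacet
facet normal 0.493 -0.859 -0.138
outer loop
vertex -0.019 2.587 -1.849
vertex 0.294 2.886 -2.592
vertex 1.419 3.347 -1.436
endloop
endfacet
facet normal -0.928 0.060 -0.367
outer loop
vertex 0.294 2.886 -2.592
vertex 0.081 3.433 -1.964
vertex 0.394 3.732 -2.707
endloop
endfacet
facet normal 0.740 -0.176 -0.650
outer loop
vertex 0.294 2.886 -2.592
vertex 0.394 3.732 -2.707
vertex 1.419 3.347 -1.436
endloop
endfacet
facet normal -0.873 -0.349 0.341
outer loop
vertex 0.106 -1.716 -0.229
vertex -0.337 -0.809 -0.435
vertex -0.095 -1.995 -1.028
endloop
endfacet
facet normal 0.429 -0.881 0.200
outer loop
vertex 0.717 -1.671 -1.345
vertex 0.106 -1.716 -0.229
vertex -0.095 -1.995 -1.028
endloop
endfacet
facet normal -0.873 -0.349 0.342
outer loop
vertex -0.095 -1.995 -1.028
vertex -0.337 -0.809 -0.435
vertex -0.538 -1.089 -1.234
endloop
endfacet
facet normal -0.230 -0.321 -0.918
outer loop
vertex -0.538 -1.089 -1.234
vertex 0.717 -1.671 -1.345
vertex -0.095 -1.995 -1.028
endloop
endfacet
facet normal 0.230 0.321 0.919
outer loop
vertex 0.106 -1.716 -0.229
vertex 0.475 -0.485 -0.752
vertex -0.337 -0.809 -0.435
endloop
endfacet
facet normal 0.430 -0.880 0.200
outer loop
vertex 0.918 -1.391 -0.546
vertex 0.106 -1.716 -0.229
vertex 0.717 -1.671 -1.345
endloop
endfacet
facet normal 0.230 0.321 0.919
outer loop
vertex 0.918 -1.391 -0.546
vertex 0.475 -0.485 -0.752
vertex 0.106 -1.716 -0.229
endloop
endfacet
facet normal -0.430 0.880 -0.200
outer loop
vertex -0.337 -0.809 -0.435
vertex 0.475 -0.485 -0.752
vertex -0.538 -1.089 -1.234
endloop
endfacet
facet normal -0.230 -0.321 -0.919
outer loop
vertex 0.274 -0.764 -1.551
vertex 0.717 -1.671 -1.345
vertex -0.538 -1.089 -1.234
endloop
endfacet
facet normal -0.430 0.880 -0.199
outer loop
vertex -0.538 -1.089 -1.234
vertex 0.475 -0.485 -0.752
vertex 0.274 -0.764 -1.551
endloop
endfacet
facet normal 0.873 0.349 -0.342
outer loop
vertex 0.274 -0.764 -1.551
vertex 0.918 -1.391 -0.546
vertex 0.717 -1.671 -1.345
endloop
endfacet
facet normal 0.873 0.349 -0.341
outer loop
vertex 0.475 -0.485 -0.752
vertex 0.918 -1.391 -0.546
vertex 0.274 -0.764 -1.551
endloop
endfacet
facet normal -0.550 -0.210 0.808
outer loop
vertex -2.668 -2.733 1.192
vertex -2.459 -2.022 1.519
vertex -4.383 -1.8 0.266
endloop
endfacet
facet normal -0.259 -0.877 -0.404
outer loop
vertex -3.221 -1.358 -1.439
vertex -2.668 -2.733 1.192
vertex -4.383 -1.8 0.266
endloop
endfacet
facet normal -0.550 -0.209 0.808
outer loop
vertex -4.383 -1.8 0.266
vertex -2.459 -2.022 1.519
vertex -4.173 -1.09 0.593
endloop
endfacet
facet normal -0.793 0.432 -0.429
outer loop
vertex -4.173 -1.09 0.593
vertex -3.221 -1.358 -1.439
vertex -4.383 -1.8 0.266
endloop
endfacet
facet normal 0.794 -0.431 0.429
outer loop
vertex -2.668 -2.733 1.192
vertex -1.297 -1.58 -0.186
vertex -2.459 -2.022 1.519
endloop
endfacet
facet normal -0.259 -0.877 -0.404
outer loop
vertex -1.507 -2.29 -0.513
vertex -2.668 -2.733 1.192
vertex -3.221 -1.358 -1.439
endloop
endfacet
facet normal 0.794 -0.432 0.428
outer loop
vertex -1.507 -2.29 -0.513
vertex -1.297 -1.58 -0.186
vertex -2.668 -2.733 1.192
endloop
endfacet
facet normal 0.259 0.877 0.404
outer loop
vertex -2.459 -2.022 1.519
vertex -1.297 -1.58 -0.186
vertex -4.173 -1.09 0.593
endloop
endfacet
facet normal -0.794 0.431 -0.429
outer loop
vertex -3.012 -0.647 -1.112
vertex -3.221 -1.358 -1.439
vertex -4.173 -1.09 0.593
endloop
endfacet
facet normal 0.259 0.877 0.404
outer loop
vertex -4.173 -1.09 0.593
vertex -1.297 -1.58 -0.186
vertex -3.012 -0.647 -1.112
endloop
endfacet
facet normal 0.551 0.210 -0.808
outer loop
vertex -3.012 -0.647 -1.112
vertex -1.507 -2.29 -0.513
vertex -3.221 -1.358 -1.439
endloop
endfacet
facet normal 0.550 0.209 -0.808
outer loop
vertex -1.297 -1.58 -0.186
vertex -1.507 -2.29 -0.513
vertex -3.012 -0.647 -1.112
endloop
endfacet

endsolid


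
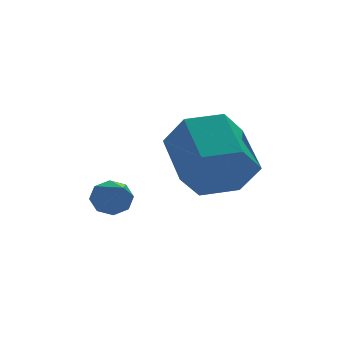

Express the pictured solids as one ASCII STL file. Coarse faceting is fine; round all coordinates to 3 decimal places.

solid 
facet normal 0.155 0.839 -0.521
outer loop
vertex 1.791 -2.828 -3.173
vertex 1.36 -2.956 -3.507
vertex 1.419 -2.67 -3.029
endloop
endfacet
facet normal 0.422 0.183 0.888
outer loop
vertex 1.791 -2.828 -3.173
vertex 1.419 -2.67 -3.029
vertex 1.04 -4.684 -2.433
endloop
endfacet
facet normal 0.157 0.839 -0.521
outer loop
vertex 1.419 -2.67 -3.029
vertex 1.36 -2.956 -3.507
vertex 1.013 -2.679 -3.166
endloop
endfacet
facet normal -0.309 0.323 0.895
outer loop
vertex 1.419 -2.67 -3.029
vertex 1.013 -2.679 -3.166
vertex 1.04 -4.684 -2.433
endloop
endfacet
facet normal 0.155 0.838 -0.523
outer loop
vertex 1.013 -2.679 -3.166
vertex 1.36 -2.956 -3.507
vertex 0.81 -2.851 -3.502
endloop
endfacet
facet normal -0.879 0.154 0.452
outer loop
vertex 1.013 -2.679 -3.166
vertex 0.81 -2.851 -3.502
vertex 1.04 -4.684 -2.433
endloop
endfacet
facet normal 0.156 0.840 -0.520
outer loop
vertex 0.81 -2.851 -3.502
vertex 1.36 -2.956 -3.507
vertex 0.93 -3.084 -3.842
endloop
endfacet
facet normal -0.957 -0.226 -0.182
outer loop
vertex 0.81 -2.851 -3.502
vertex 0.93 -3.084 -3.842
vertex 1.04 -4.684 -2.433
endloop
endfacet
facet normal 0.156 0.839 -0.521
outer loop
vertex 0.93 -3.084 -3.842
vertex 1.36 -2.956 -3.507
vertex 1.301 -3.242 -3.985
endloop
endfacet
facet normal -0.497 -0.593 -0.634
outer loop
vertex 0.93 -3.084 -3.842
vertex 1.301 -3.242 -3.985
vertex 1.04 -4.684 -2.433
endloop
endfacet
facet normal 0.155 0.839 -0.521
outer loop
vertex 1.301 -3.242 -3.985
vertex 1.36 -2.956 -3.507
vertex 1.708 -3.232 -3.848
endloop
endfacet
facet normal 0.234 -0.732 -0.640
outer loop
vertex 1.301 -3.242 -3.985
vertex 1.708 -3.232 -3.848
vertex 1.04 -4.684 -2.433
endloop
endfacet
facet normal 0.156 0.839 -0.521
outer loop
vertex 1.708 -3.232 -3.848
vertex 1.36 -2.956 -3.507
vertex 1.91 -3.061 -3.512
endloop
endfacet
facet normal 0.803 -0.562 -0.197
outer loop
vertex 1.708 -3.232 -3.848
vertex 1.91 -3.061 -3.512
vertex 1.04 -4.684 -2.433
endloop
endfacet
facet normal 0.155 0.839 -0.522
outer loop
vertex 1.91 -3.061 -3.512
vertex 1.36 -2.956 -3.507
vertex 1.791 -2.828 -3.173
endloop
endfacet
facet normal 0.881 -0.183 0.435
outer loop
vertex 1.91 -3.061 -3.512
vertex 1.791 -2.828 -3.173
vertex 1.04 -4.684 -2.433
endloop
endfacet
facet normal -0.098 -0.899 -0.427
outer loop
vertex 4.405 -3.914 -3.341
vertex 3.766 -4.208 -2.575
vertex 3.38 -3.76 -3.431
endloop
endfacet
facet normal 0.141 0.412 -0.900
outer loop
vertex 4.405 -3.914 -3.341
vertex 3.38 -3.76 -3.431
vertex 4.573 -2.377 -2.611
endloop
endfacet
facet normal 0.140 0.413 -0.900
outer loop
vertex 4.573 -2.377 -2.611
vertex 3.38 -3.76 -3.431
vertex 3.548 -2.223 -2.7
endloop
endfacet
facet normal 0.098 0.899 0.428
outer loop
vertex 4.573 -2.377 -2.611
vertex 3.548 -2.223 -2.7
vertex 3.934 -2.672 -1.845
endloop
endfacet
facet normal -0.098 -0.899 -0.427
outer loop
vertex 3.38 -3.76 -3.431
vertex 3.766 -4.208 -2.575
vertex 2.742 -4.054 -2.665
endloop
endfacet
facet normal -0.783 0.335 -0.524
outer loop
vertex 3.38 -3.76 -3.431
vertex 2.742 -4.054 -2.665
vertex 3.548 -2.223 -2.7
endloop
endfacet
facet normal -0.783 0.335 -0.525
outer loop
vertex 3.548 -2.223 -2.7
vertex 2.742 -4.054 -2.665
vertex 2.909 -2.517 -1.934
endloop
endfacet
facet normal 0.099 0.899 0.427
outer loop
vertex 3.548 -2.223 -2.7
vertex 2.909 -2.517 -1.934
vertex 3.934 -2.672 -1.845
endloop
endfacet
facet normal -0.098 -0.899 -0.428
outer loop
vertex 2.742 -4.054 -2.665
vertex 3.766 -4.208 -2.575
vertex 3.127 -4.503 -1.809
endloop
endfacet
facet normal -0.924 -0.078 0.375
outer loop
vertex 2.742 -4.054 -2.665
vertex 3.127 -4.503 -1.809
vertex 2.909 -2.517 -1.934
endloop
endfacet
facet normal -0.923 -0.078 0.376
outer loop
vertex 2.909 -2.517 -1.934
vertex 3.127 -4.503 -1.809
vertex 3.295 -2.966 -1.079
endloop
endfacet
facet normal 0.099 0.899 0.427
outer loop
vertex 2.909 -2.517 -1.934
vertex 3.295 -2.966 -1.079
vertex 3.934 -2.672 -1.845
endloop
endfacet
facet normal -0.098 -0.899 -0.428
outer loop
vertex 3.127 -4.503 -1.809
vertex 3.766 -4.208 -2.575
vertex 4.152 -4.657 -1.72
endloop
endfacet
facet normal -0.140 -0.412 0.900
outer loop
vertex 3.127 -4.503 -1.809
vertex 4.152 -4.657 -1.72
vertex 3.295 -2.966 -1.079
endloop
endfacet
facet normal -0.141 -0.413 0.900
outer loop
vertex 3.295 -2.966 -1.079
vertex 4.152 -4.657 -1.72
vertex 4.32 -3.12 -0.989
endloop
endfacet
facet normal 0.098 0.899 0.427
outer loop
vertex 3.295 -2.966 -1.079
vertex 4.32 -3.12 -0.989
vertex 3.934 -2.672 -1.845
endloop
endfacet
facet normal -0.099 -0.899 -0.427
outer loop
vertex 4.152 -4.657 -1.72
vertex 3.766 -4.208 -2.575
vertex 4.791 -4.363 -2.486
endloop
endfacet
facet normal 0.783 -0.335 0.524
outer loop
vertex 4.152 -4.657 -1.72
vertex 4.791 -4.363 -2.486
vertex 4.32 -3.12 -0.989
endloop
endfacet
facet normal 0.783 -0.334 0.524
outer loop
vertex 4.32 -3.12 -0.989
vertex 4.791 -4.363 -2.486
vertex 4.958 -2.826 -1.755
endloop
endfacet
facet normal 0.098 0.899 0.427
outer loop
vertex 4.32 -3.12 -0.989
vertex 4.958 -2.826 -1.755
vertex 3.934 -2.672 -1.845
endloop
endfacet
facet normal -0.099 -0.899 -0.427
outer loop
vertex 4.791 -4.363 -2.486
vertex 3.766 -4.208 -2.575
vertex 4.405 -3.914 -3.341
endloop
endfacet
facet normal 0.923 0.078 -0.376
outer loop
vertex 4.791 -4.363 -2.486
vertex 4.405 -3.914 -3.341
vertex 4.958 -2.826 -1.755
endloop
endfacet
facet normal 0.924 0.077 -0.375
outer loop
vertex 4.958 -2.826 -1.755
vertex 4.405 -3.914 -3.341
vertex 4.573 -2.377 -2.611
endloop
endfacet
facet normal 0.098 0.899 0.428
outer loop
vertex 4.958 -2.826 -1.755
vertex 4.573 -2.377 -2.611
vertex 3.934 -2.672 -1.845
endloop
endfacet

endsolid


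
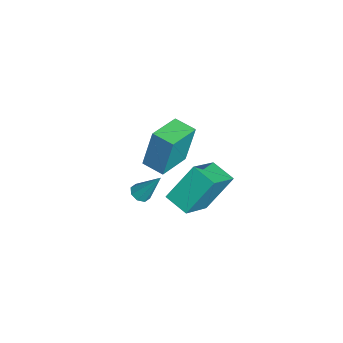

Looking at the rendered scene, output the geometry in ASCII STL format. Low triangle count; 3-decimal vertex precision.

solid 
facet normal -0.265 -0.496 -0.827
outer loop
vertex 2.131 -2.955 -0.424
vertex 1.675 -2.751 -0.4
vertex 2.108 -2.624 -0.615
endloop
endfacet
facet normal 0.998 0.056 -0.023
outer loop
vertex 2.131 -2.955 -0.424
vertex 2.108 -2.624 -0.615
vertex 2.105 -1.949 0.94
endloop
endfacet
facet normal -0.265 -0.496 -0.827
outer loop
vertex 2.108 -2.624 -0.615
vertex 1.675 -2.751 -0.4
vertex 1.831 -2.368 -0.68
endloop
endfacet
facet normal 0.685 0.668 -0.289
outer loop
vertex 2.108 -2.624 -0.615
vertex 1.831 -2.368 -0.68
vertex 2.105 -1.949 0.94
endloop
endfacet
facet normal -0.266 -0.496 -0.827
outer loop
vertex 1.831 -2.368 -0.68
vertex 1.675 -2.751 -0.4
vertex 1.463 -2.336 -0.581
endloop
endfacet
facet normal 0.016 0.967 -0.253
outer loop
vertex 1.831 -2.368 -0.68
vertex 1.463 -2.336 -0.581
vertex 2.105 -1.949 0.94
endloop
endfacet
facet normal -0.264 -0.496 -0.827
outer loop
vertex 1.463 -2.336 -0.581
vertex 1.675 -2.751 -0.4
vertex 1.219 -2.548 -0.376
endloop
endfacet
facet normal -0.623 0.780 0.065
outer loop
vertex 1.463 -2.336 -0.581
vertex 1.219 -2.548 -0.376
vertex 2.105 -1.949 0.94
endloop
endfacet
facet normal -0.264 -0.496 -0.827
outer loop
vertex 1.219 -2.548 -0.376
vertex 1.675 -2.751 -0.4
vertex 1.242 -2.879 -0.185
endloop
endfacet
facet normal -0.853 0.215 0.476
outer loop
vertex 1.219 -2.548 -0.376
vertex 1.242 -2.879 -0.185
vertex 2.105 -1.949 0.94
endloop
endfacet
facet normal -0.264 -0.496 -0.827
outer loop
vertex 1.242 -2.879 -0.185
vertex 1.675 -2.751 -0.4
vertex 1.519 -3.135 -0.12
endloop
endfacet
facet normal -0.540 -0.396 0.742
outer loop
vertex 1.242 -2.879 -0.185
vertex 1.519 -3.135 -0.12
vertex 2.105 -1.949 0.94
endloop
endfacet
facet normal -0.264 -0.496 -0.827
outer loop
vertex 1.519 -3.135 -0.12
vertex 1.675 -2.751 -0.4
vertex 1.888 -3.166 -0.219
endloop
endfacet
facet normal 0.131 -0.696 0.706
outer loop
vertex 1.519 -3.135 -0.12
vertex 1.888 -3.166 -0.219
vertex 2.105 -1.949 0.94
endloop
endfacet
facet normal -0.266 -0.497 -0.826
outer loop
vertex 1.888 -3.166 -0.219
vertex 1.675 -2.751 -0.4
vertex 2.131 -2.955 -0.424
endloop
endfacet
facet normal 0.769 -0.508 0.389
outer loop
vertex 1.888 -3.166 -0.219
vertex 2.131 -2.955 -0.424
vertex 2.105 -1.949 0.94
endloop
endfacet
facet normal -0.697 -0.701 0.154
outer loop
vertex -1.855 -1.719 0.234
vertex -3.125 -0.514 -0.03
vertex -1.856 -2.17 -1.817
endloop
endfacet
facet normal 0.717 -0.681 0.149
outer loop
vertex -1.075 -1.386 -1.99
vertex -1.855 -1.719 0.234
vertex -1.856 -2.17 -1.817
endloop
endfacet
facet normal -0.697 -0.701 0.154
outer loop
vertex -1.856 -2.17 -1.817
vertex -3.125 -0.514 -0.03
vertex -3.125 -0.966 -2.081
endloop
endfacet
facet normal -0.001 -0.215 -0.977
outer loop
vertex -3.125 -0.966 -2.081
vertex -1.075 -1.386 -1.99
vertex -1.856 -2.17 -1.817
endloop
endfacet
facet normal 0.001 0.215 0.977
outer loop
vertex -1.855 -1.719 0.234
vertex -2.344 0.27 -0.203
vertex -3.125 -0.514 -0.03
endloop
endfacet
facet normal 0.718 -0.680 0.150
outer loop
vertex -1.075 -0.934 0.061
vertex -1.855 -1.719 0.234
vertex -1.075 -1.386 -1.99
endloop
endfacet
facet normal 0.001 0.215 0.977
outer loop
vertex -1.075 -0.934 0.061
vertex -2.344 0.27 -0.203
vertex -1.855 -1.719 0.234
endloop
endfacet
facet normal -0.717 0.681 -0.150
outer loop
vertex -3.125 -0.514 -0.03
vertex -2.344 0.27 -0.203
vertex -3.125 -0.966 -2.081
endloop
endfacet
facet normal -0.001 -0.215 -0.977
outer loop
vertex -2.345 -0.181 -2.254
vertex -1.075 -1.386 -1.99
vertex -3.125 -0.966 -2.081
endloop
endfacet
facet normal -0.718 0.680 -0.149
outer loop
vertex -3.125 -0.966 -2.081
vertex -2.344 0.27 -0.203
vertex -2.345 -0.181 -2.254
endloop
endfacet
facet normal 0.697 0.701 -0.154
outer loop
vertex -2.345 -0.181 -2.254
vertex -1.075 -0.934 0.061
vertex -1.075 -1.386 -1.99
endloop
endfacet
facet normal 0.697 0.701 -0.154
outer loop
vertex -2.344 0.27 -0.203
vertex -1.075 -0.934 0.061
vertex -2.345 -0.181 -2.254
endloop
endfacet
facet normal -0.741 -0.596 0.308
outer loop
vertex 2.777 -0.697 2.143
vertex 1.446 0.371 1.007
vertex 3.111 -1.901 0.62
endloop
endfacet
facet normal 0.649 -0.521 0.554
outer loop
vertex 3.994 -1.191 0.253
vertex 2.777 -0.697 2.143
vertex 3.111 -1.901 0.62
endloop
endfacet
facet normal -0.742 -0.596 0.307
outer loop
vertex 3.111 -1.901 0.62
vertex 1.446 0.371 1.007
vertex 1.781 -0.832 -0.517
endloop
endfacet
facet normal 0.170 -0.611 -0.773
outer loop
vertex 1.781 -0.832 -0.517
vertex 3.994 -1.191 0.253
vertex 3.111 -1.901 0.62
endloop
endfacet
facet normal -0.170 0.611 0.773
outer loop
vertex 2.777 -0.697 2.143
vertex 2.329 1.081 0.64
vertex 1.446 0.371 1.007
endloop
endfacet
facet normal 0.649 -0.521 0.554
outer loop
vertex 3.659 0.012 1.777
vertex 2.777 -0.697 2.143
vertex 3.994 -1.191 0.253
endloop
endfacet
facet normal -0.170 0.611 0.773
outer loop
vertex 3.659 0.012 1.777
vertex 2.329 1.081 0.64
vertex 2.777 -0.697 2.143
endloop
endfacet
facet normal -0.649 0.521 -0.554
outer loop
vertex 1.446 0.371 1.007
vertex 2.329 1.081 0.64
vertex 1.781 -0.832 -0.517
endloop
endfacet
facet normal 0.170 -0.611 -0.773
outer loop
vertex 2.663 -0.123 -0.883
vertex 3.994 -1.191 0.253
vertex 1.781 -0.832 -0.517
endloop
endfacet
facet normal -0.649 0.521 -0.554
outer loop
vertex 1.781 -0.832 -0.517
vertex 2.329 1.081 0.64
vertex 2.663 -0.123 -0.883
endloop
endfacet
facet normal 0.741 0.596 -0.308
outer loop
vertex 2.663 -0.123 -0.883
vertex 3.659 0.012 1.777
vertex 3.994 -1.191 0.253
endloop
endfacet
facet normal 0.742 0.595 -0.308
outer loop
vertex 2.329 1.081 0.64
vertex 3.659 0.012 1.777
vertex 2.663 -0.123 -0.883
endloop
endfacet

endsolid
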